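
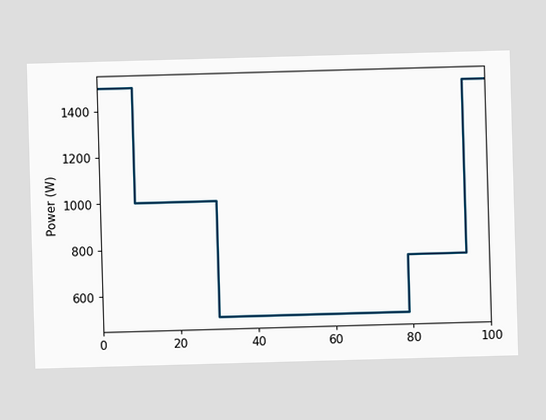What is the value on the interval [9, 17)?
On [9, 17) the step sits at 1000W.

1000W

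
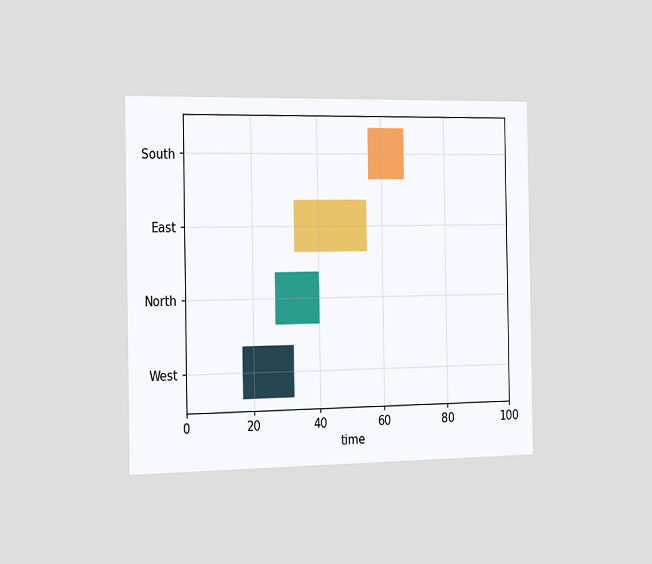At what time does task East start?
The chart is viewed slightly from the left. The East bar begins at t=33.

33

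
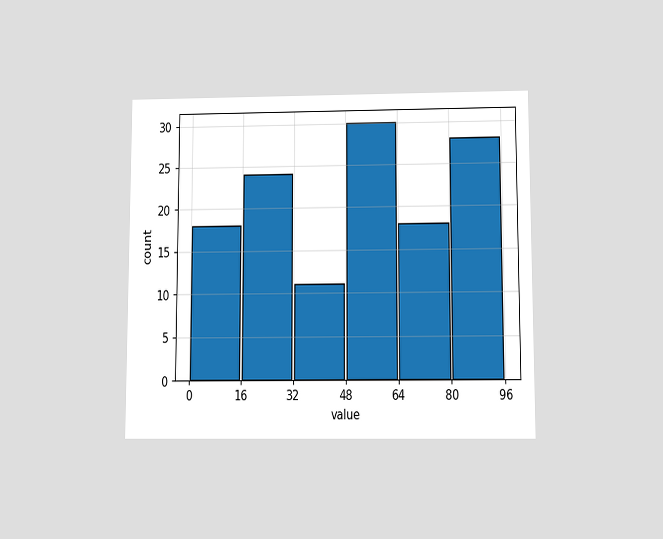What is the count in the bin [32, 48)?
The chart is viewed slightly from below. The [32, 48) bin has height 11.

11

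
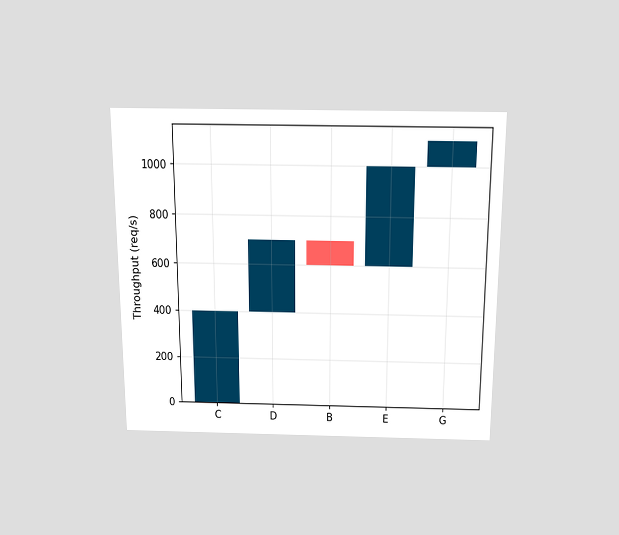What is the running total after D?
The chart is viewed slightly from above. After D the running total reaches 700req/s.

700req/s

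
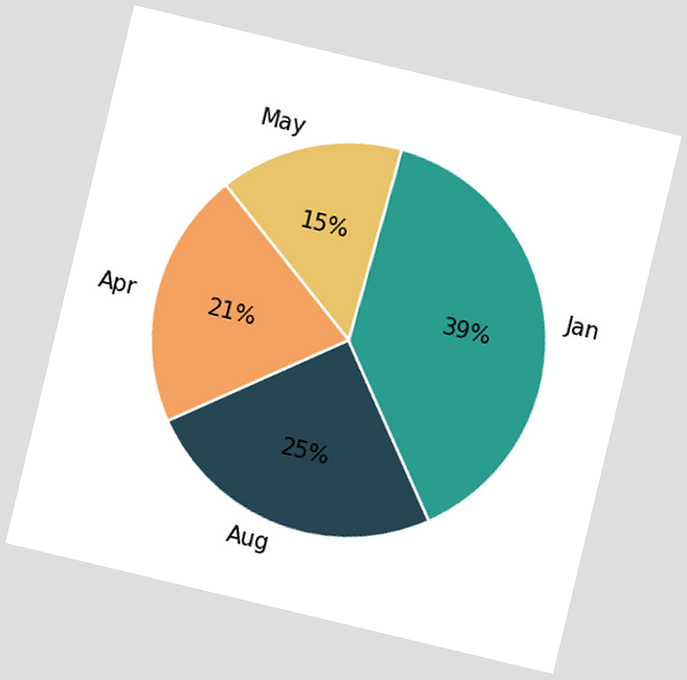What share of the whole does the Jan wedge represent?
The chart is tilted about 13° clockwise. The Jan slice takes up 39% of the pie.

39%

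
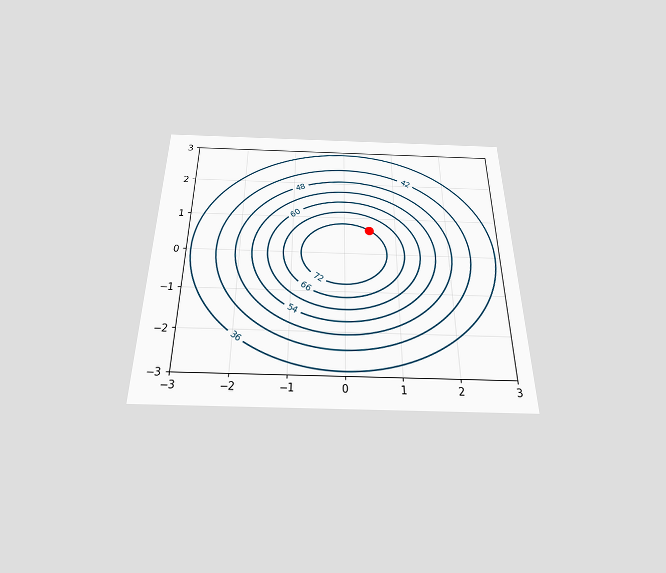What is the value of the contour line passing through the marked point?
The chart is viewed slightly from below. The marked point sits on the contour labelled 72.

72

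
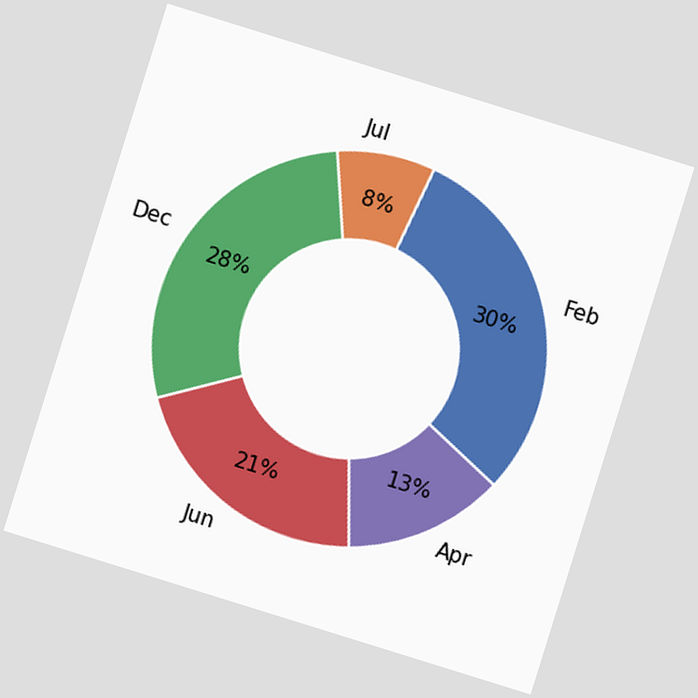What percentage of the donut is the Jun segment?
The chart is tilted about 17° clockwise. The Jun segment takes up 21% of the ring.

21%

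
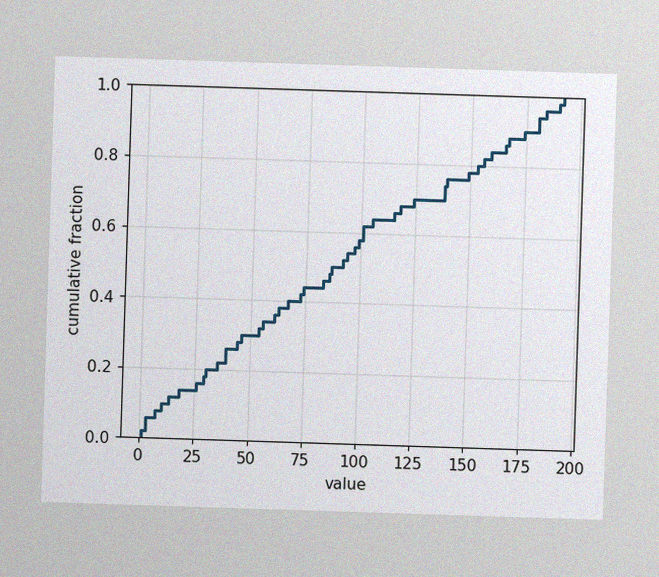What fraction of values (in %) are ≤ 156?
82%

The image has some photo noise and uneven lighting. At x=156 the ECDF step is at 82%.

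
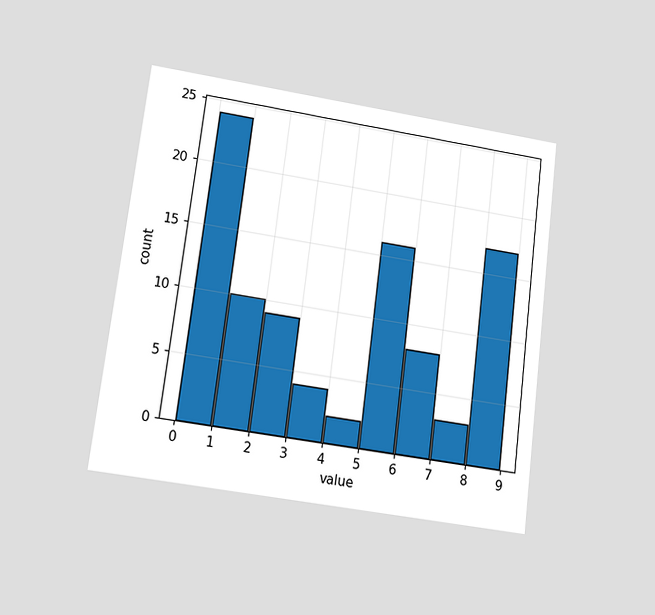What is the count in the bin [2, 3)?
The chart is tilted about 7° clockwise and viewed at a slight angle. The [2, 3) bin has height 9.

9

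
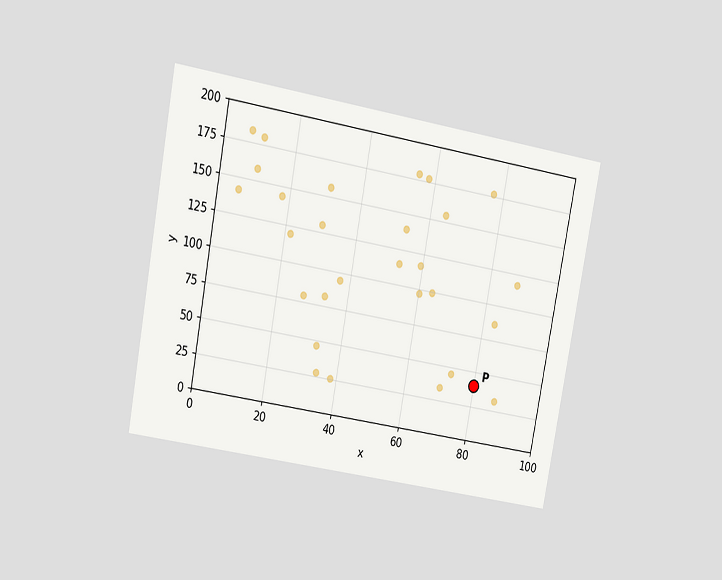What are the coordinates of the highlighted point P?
(80, 40)

The chart is tilted about 10° clockwise and viewed at a slight angle. Following the gridlines from P to each axis, P sits at (80, 40).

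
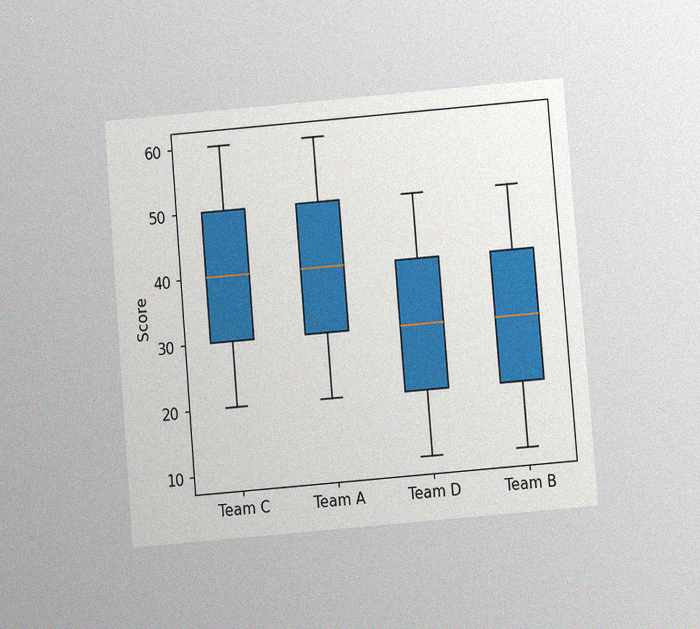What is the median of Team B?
The chart is tilted about 5° counter-clockwise and viewed at a slight angle, with some photo noise. The median line in the Team B box sits at 30.

30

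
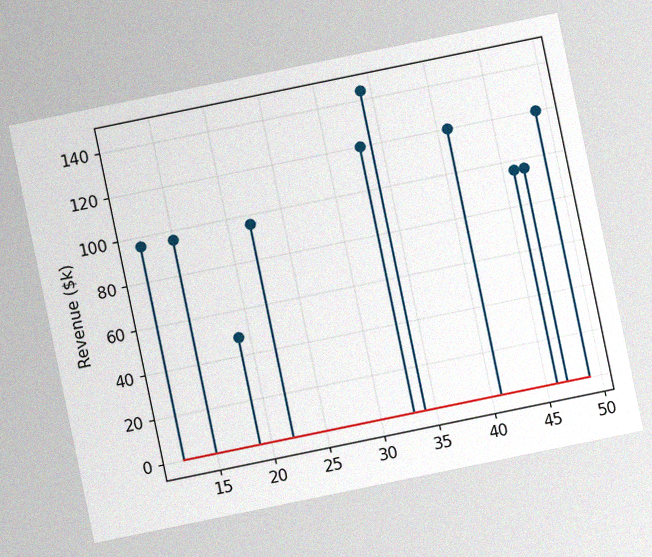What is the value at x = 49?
$120k

The chart is tilted about 12° counter-clockwise, with some photo noise. The stem at x=49 reaches $120k.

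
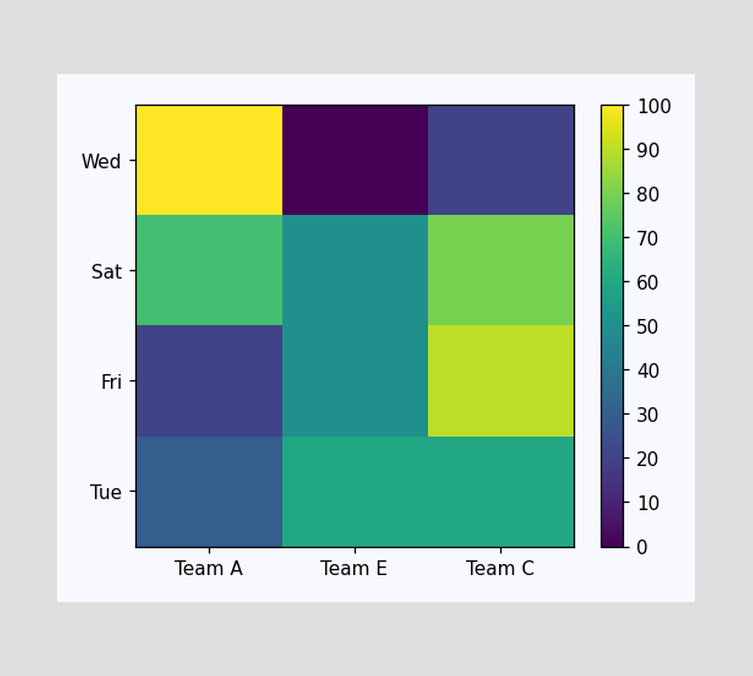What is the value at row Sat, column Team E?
50

Matching cell (Sat, Team E) against the colorbar gives 50.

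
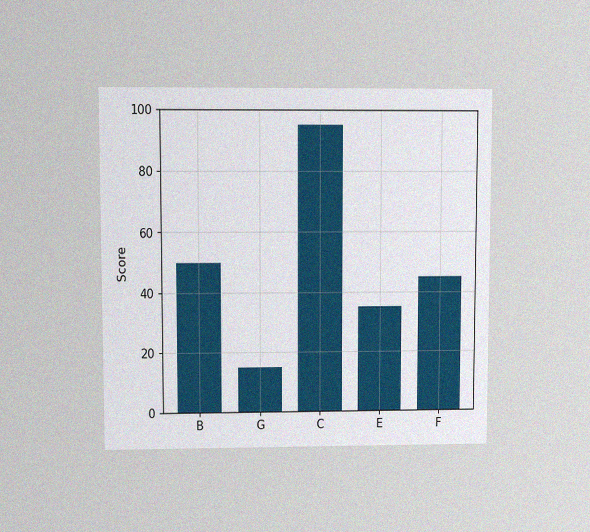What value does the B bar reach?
50

The chart is viewed at a slight angle, with some photo noise. Reading along the chart's y-axis, the B bar reaches 50.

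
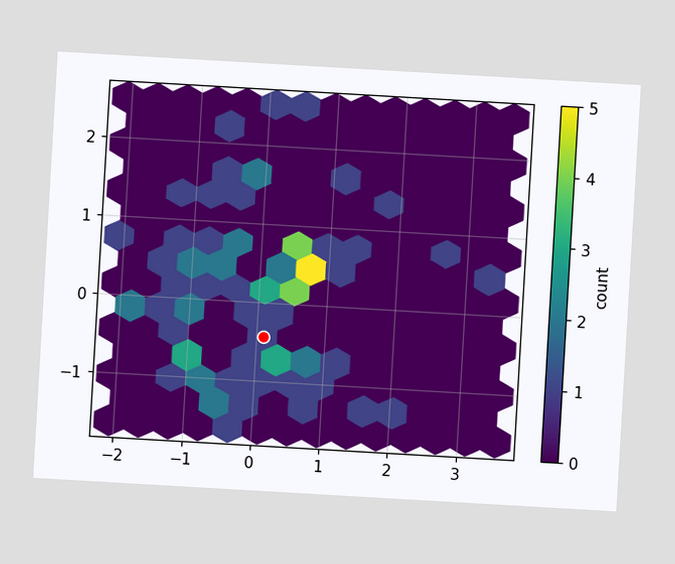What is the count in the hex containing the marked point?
1

The chart is tilted about 3° clockwise. The marked hex reads 1 on the colorbar.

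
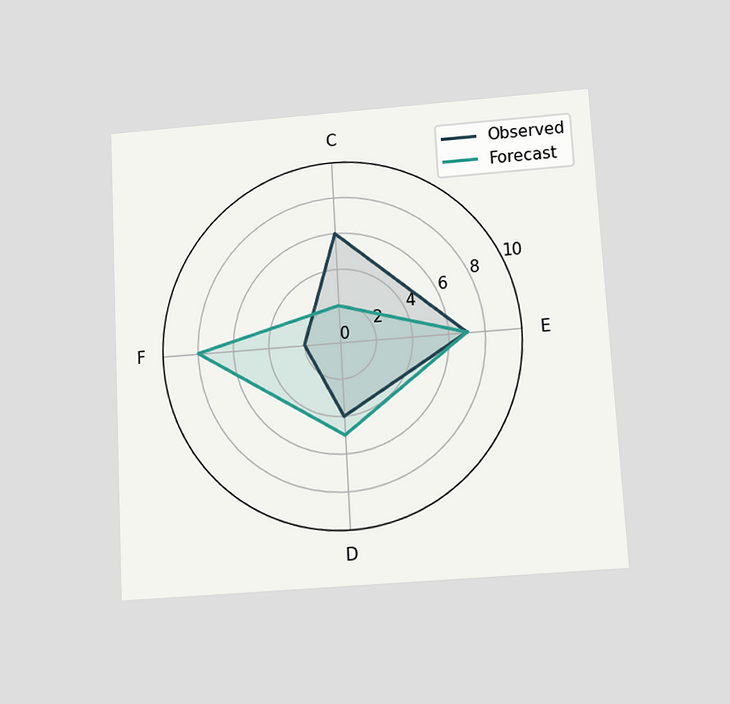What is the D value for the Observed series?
4

The chart is tilted about 3° counter-clockwise and viewed slightly from below. On the D axis, Observed reaches 4.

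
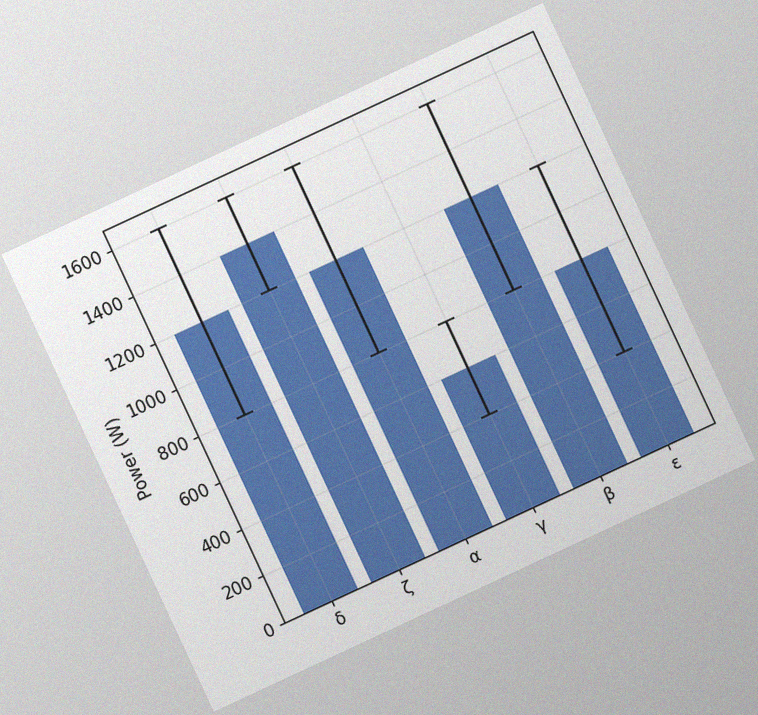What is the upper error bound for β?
The chart is tilted about 25° counter-clockwise, with some photo noise. The β bar's upper whisker reaches 1600W.

1600W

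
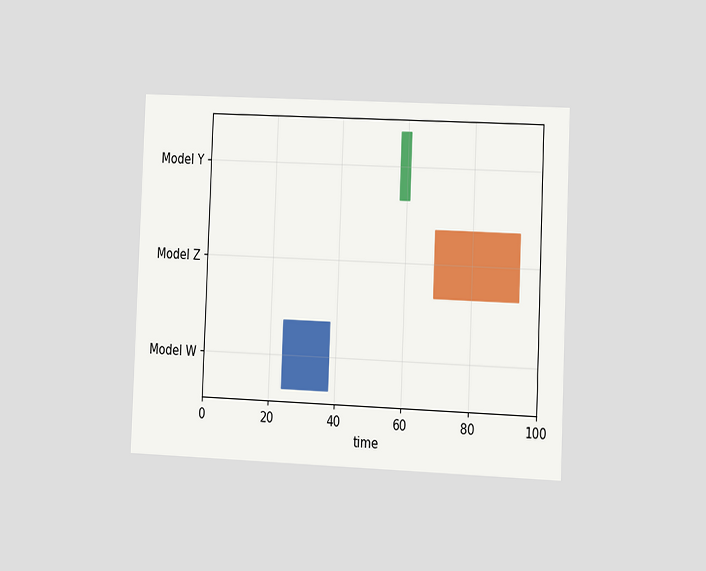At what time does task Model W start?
24

The chart is tilted about 2° clockwise and viewed at a slight angle. The Model W bar begins at t=24.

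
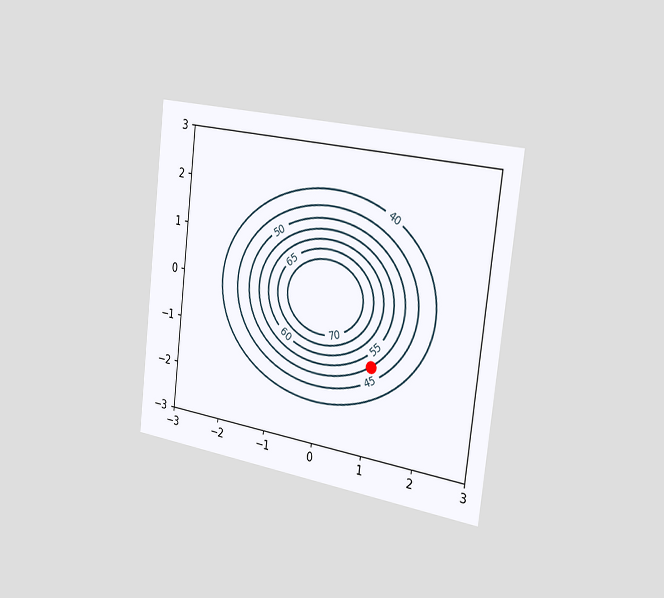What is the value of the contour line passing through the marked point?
The chart is tilted about 7° clockwise and viewed slightly from the right. The marked point sits on the contour labelled 50.

50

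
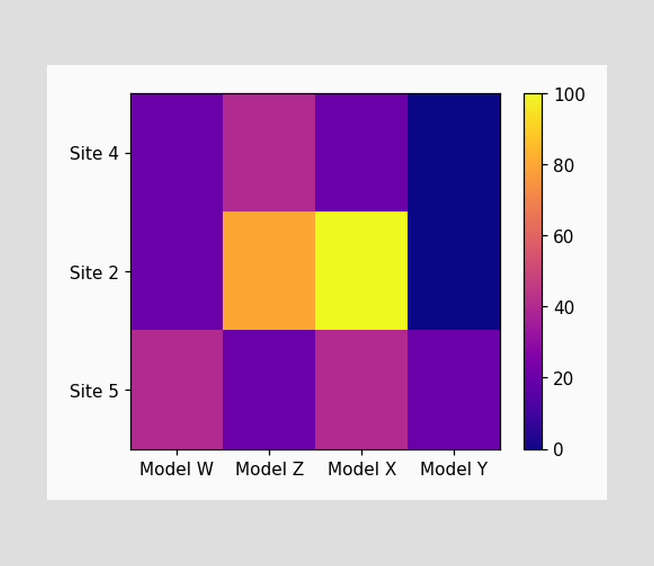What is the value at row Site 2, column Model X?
100

Matching cell (Site 2, Model X) against the colorbar gives 100.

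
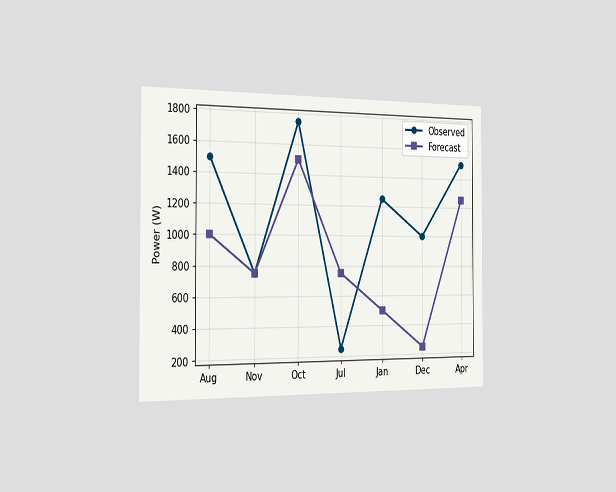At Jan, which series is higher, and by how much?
Observed, by 750W

The chart is viewed slightly from the left. At Jan, Observed sits above the other line by 750W.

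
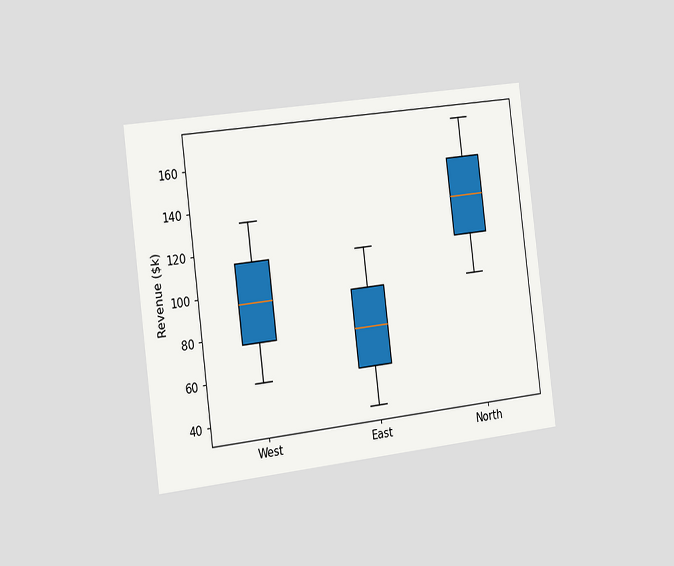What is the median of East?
The chart is tilted about 7° counter-clockwise and viewed slightly from the left. The median line in the East box sits at $76k.

$76k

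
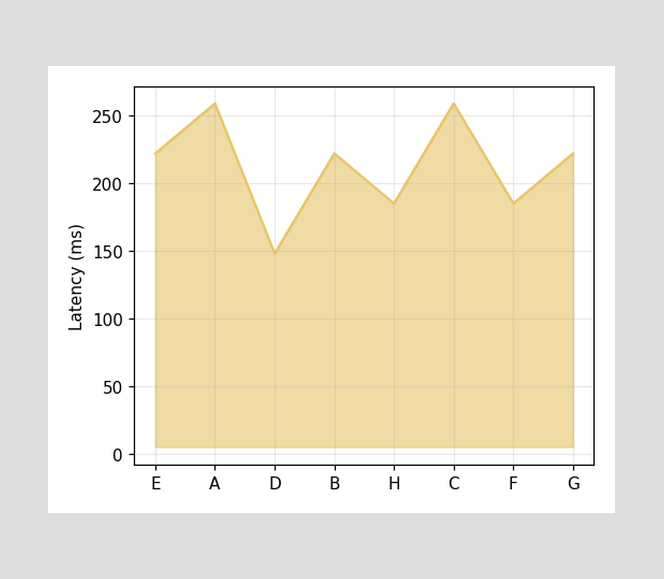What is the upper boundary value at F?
At F the upper boundary is at 185ms.

185ms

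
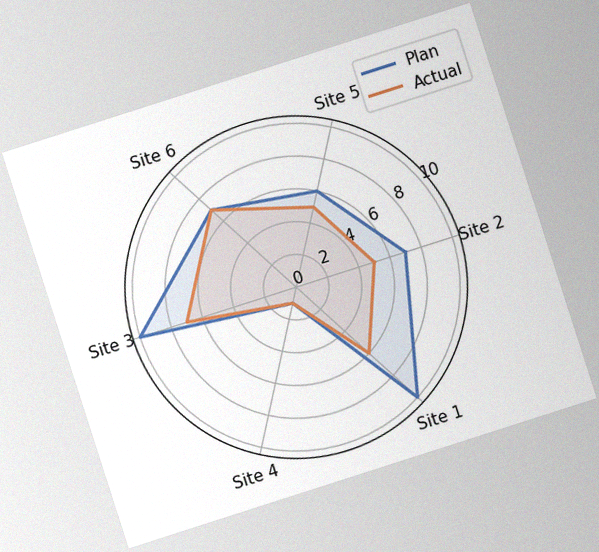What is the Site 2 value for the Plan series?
7

The chart is tilted about 18° counter-clockwise, with some photo noise. On the Site 2 axis, Plan reaches 7.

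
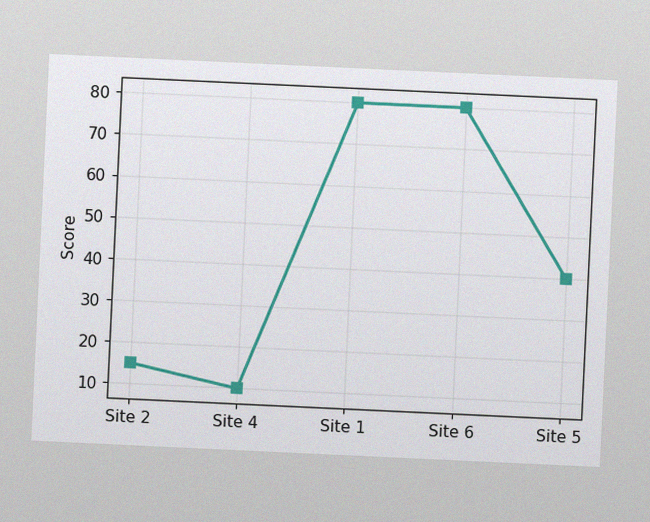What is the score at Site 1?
The chart is tilted about 3° clockwise, with some photo noise. At Site 1, the line is at 80.

80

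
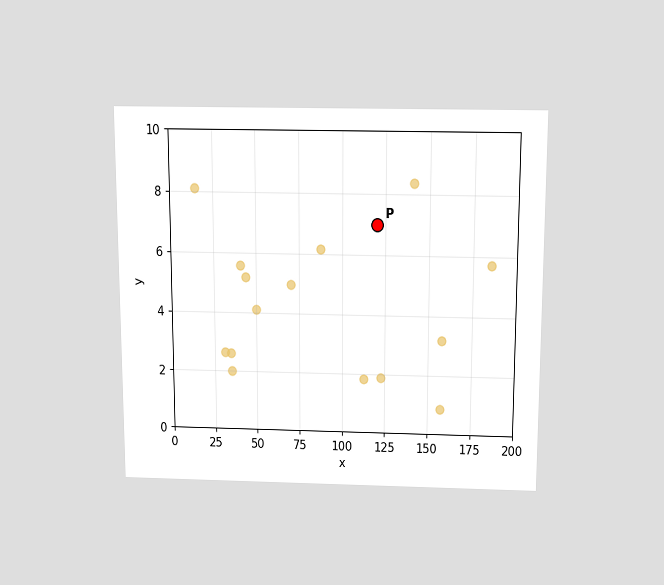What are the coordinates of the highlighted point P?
(120, 7)

The chart is viewed slightly from above. Following the gridlines from P to each axis, P sits at (120, 7).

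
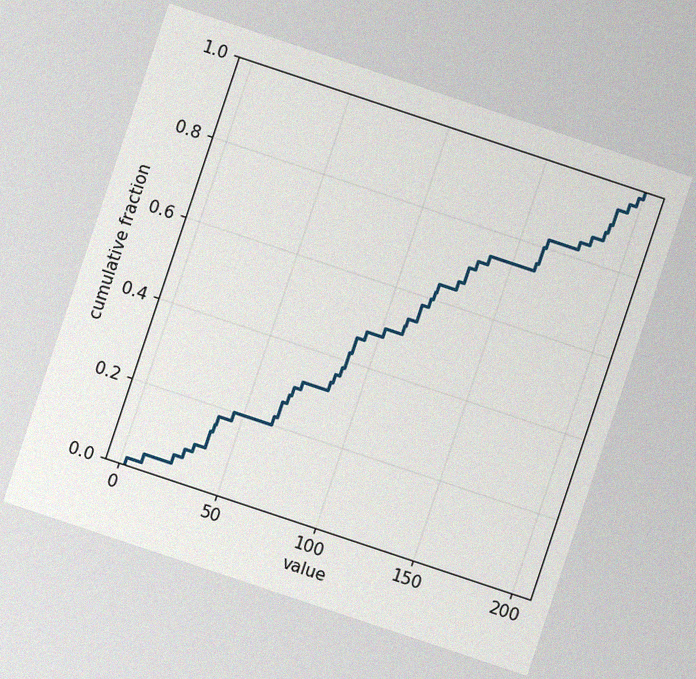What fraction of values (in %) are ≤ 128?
66%

The chart is tilted about 18° clockwise, with some photo noise. At x=128 the ECDF step is at 66%.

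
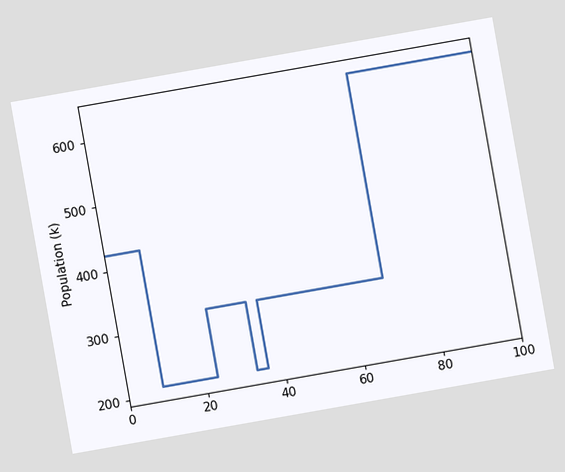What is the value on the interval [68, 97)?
The chart is tilted about 10° counter-clockwise. On [68, 97) the step sits at 636k.

636k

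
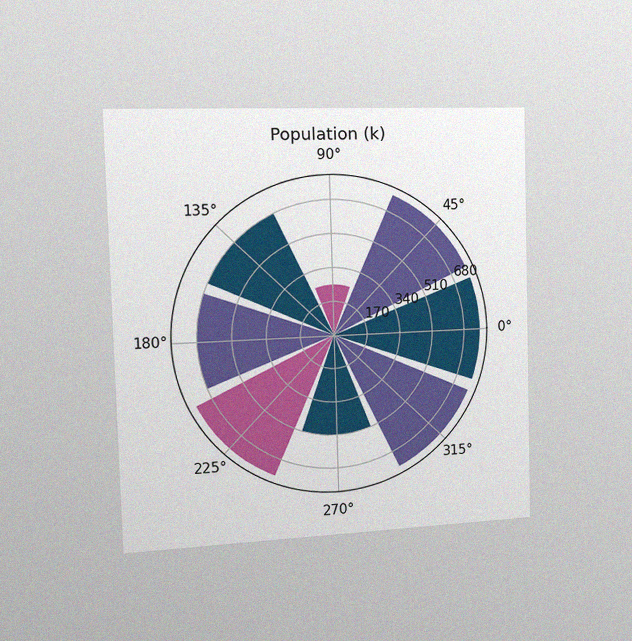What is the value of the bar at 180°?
680k

The chart is viewed slightly from the left, with some photo noise. The bar at 180° reaches 680k on the radial axis.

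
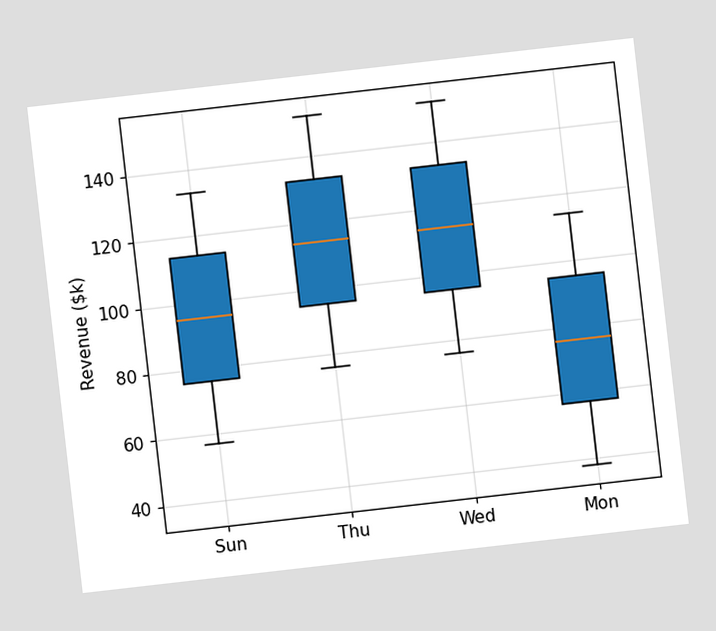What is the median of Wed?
The chart is tilted about 7° counter-clockwise. The median line in the Wed box sits at $114k.

$114k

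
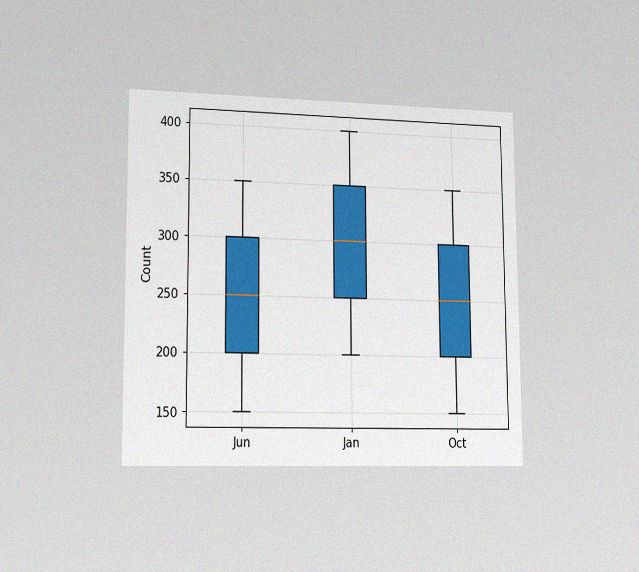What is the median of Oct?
The chart is viewed slightly from the left, with some photo noise. The median line in the Oct box sits at 250.

250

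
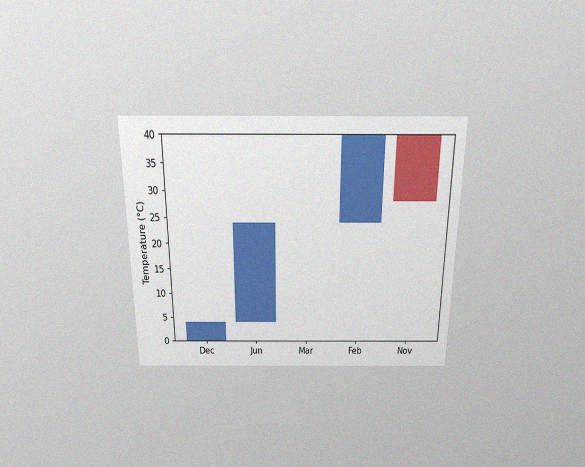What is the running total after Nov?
28°C

The chart is viewed slightly from above, with some photo noise. After Nov the running total reaches 28°C.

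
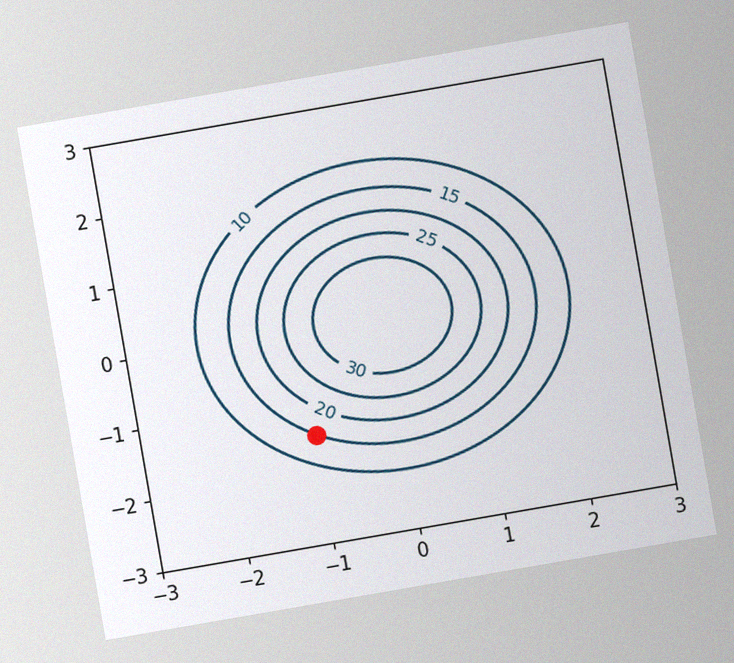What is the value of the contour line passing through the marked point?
The chart is tilted about 10° counter-clockwise, with some photo noise. The marked point sits on the contour labelled 15.

15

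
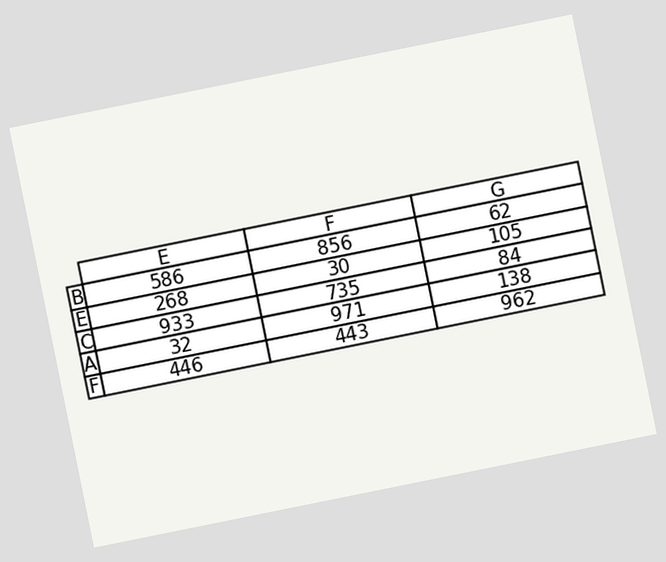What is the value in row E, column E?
268

The chart is tilted about 11° counter-clockwise. The (E, E) cell reads 268.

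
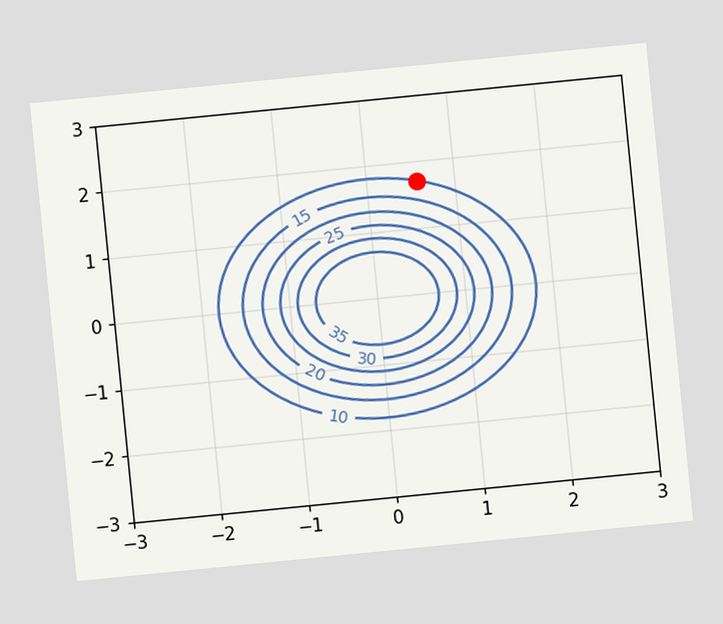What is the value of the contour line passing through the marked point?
10

The chart is tilted about 6° counter-clockwise. The marked point sits on the contour labelled 10.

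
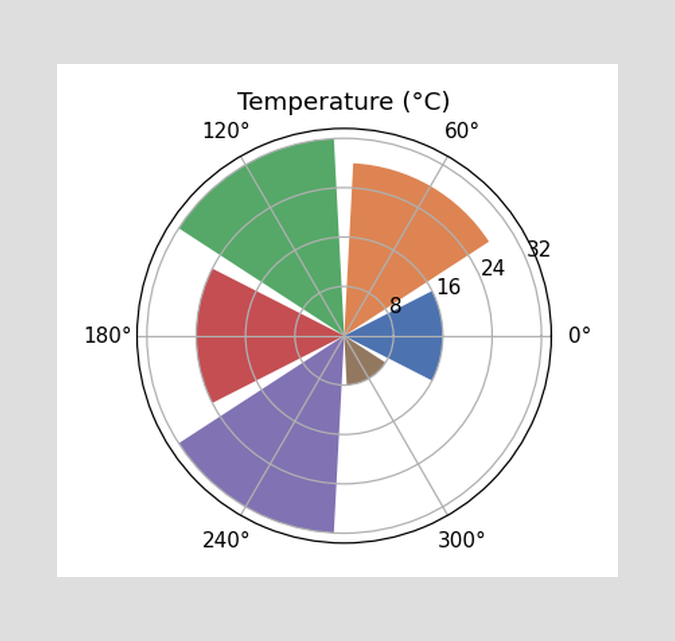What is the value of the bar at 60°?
The bar at 60° reaches 28°C on the radial axis.

28°C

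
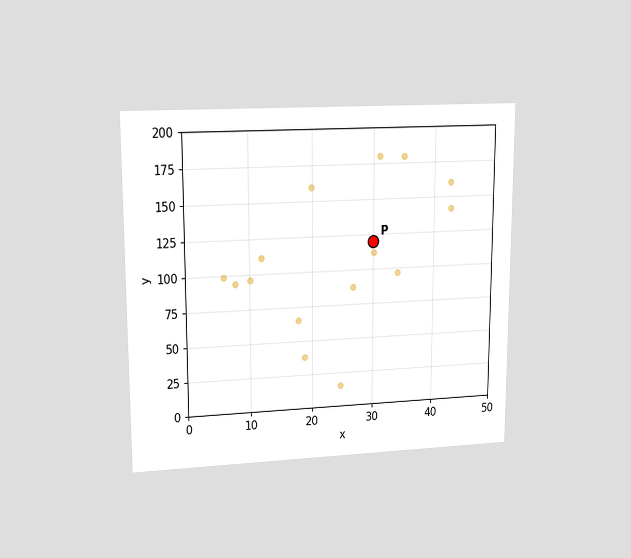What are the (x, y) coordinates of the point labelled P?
The chart is viewed at a slight angle. Following the gridlines from P to each axis, P sits at (30, 120).

(30, 120)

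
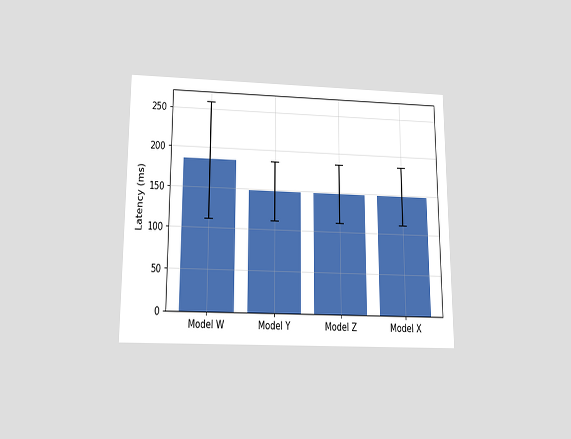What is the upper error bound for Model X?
185ms

The chart is viewed slightly from below. The Model X bar's upper whisker reaches 185ms.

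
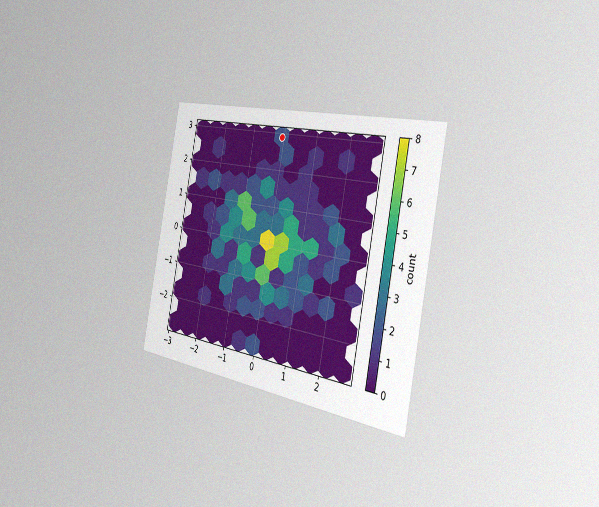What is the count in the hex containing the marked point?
The chart is tilted about 11° clockwise and viewed slightly from the right, with some photo noise. The marked hex reads 2 on the colorbar.

2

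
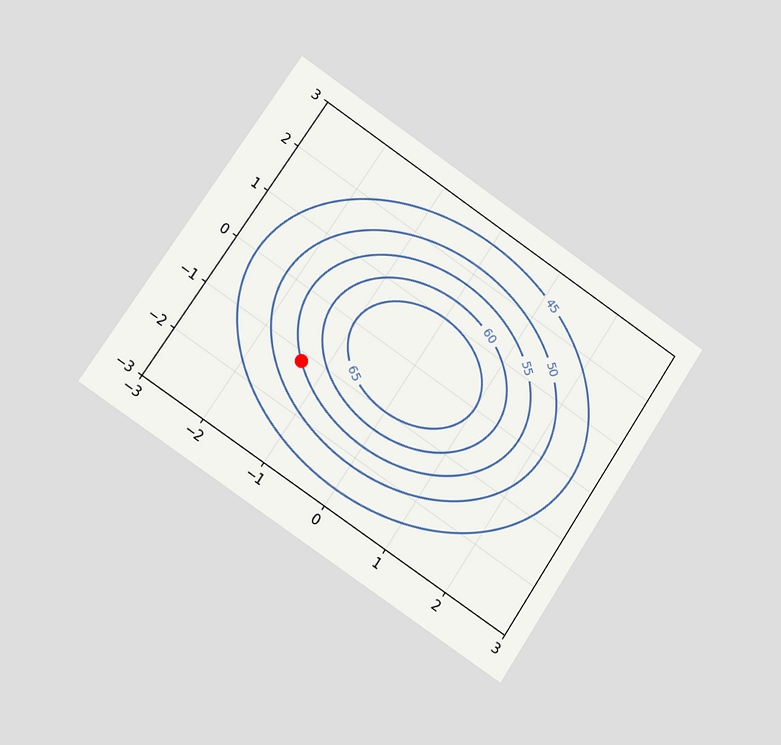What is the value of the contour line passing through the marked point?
55

The chart is tilted about 34° clockwise and viewed at a slight angle. The marked point sits on the contour labelled 55.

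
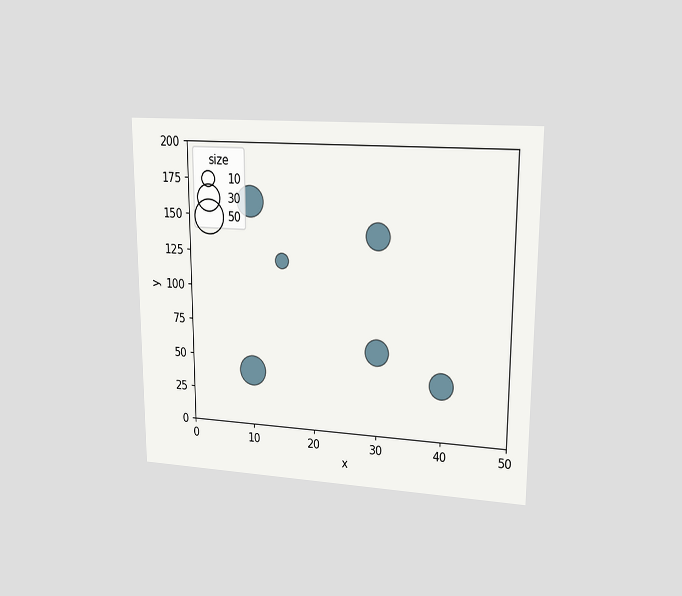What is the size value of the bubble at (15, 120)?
The chart is viewed at a slight angle. Matching the bubble at (15, 120) against the size legend gives 10.

10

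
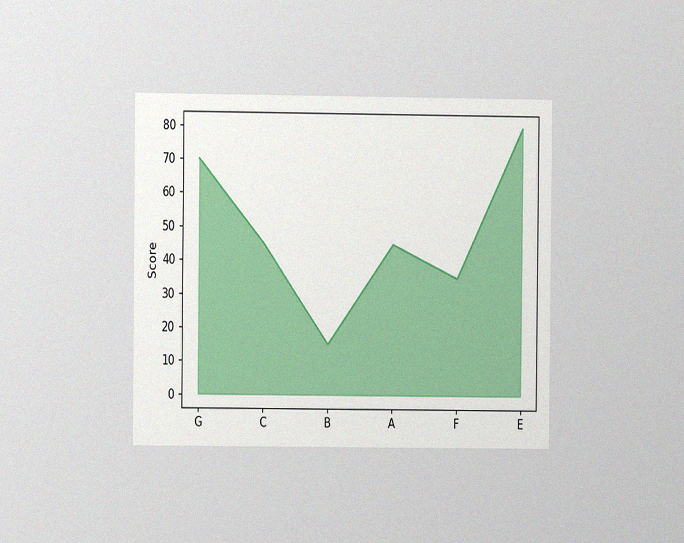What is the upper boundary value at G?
70

The chart is viewed at a slight angle, with some photo noise. At G the upper boundary is at 70.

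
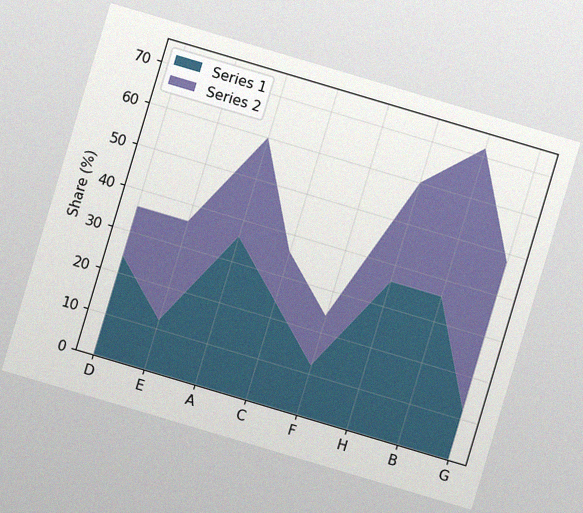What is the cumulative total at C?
36%

The chart is tilted about 17° clockwise, with some photo noise. The stacked total at C reaches 36%.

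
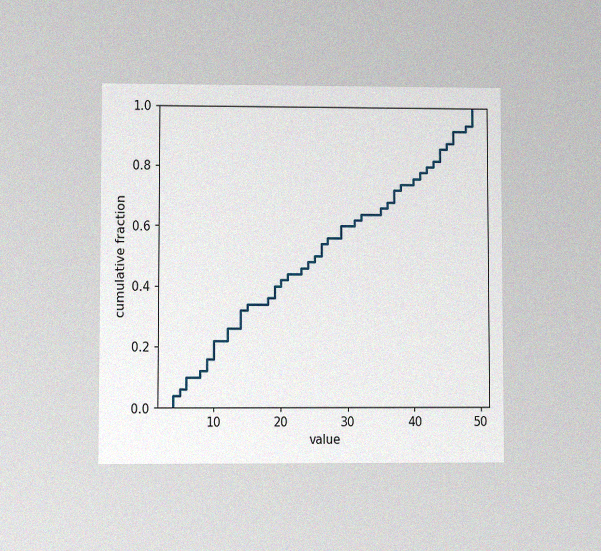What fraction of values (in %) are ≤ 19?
40%

The chart is viewed at a slight angle, with some photo noise. At x=19 the ECDF step is at 40%.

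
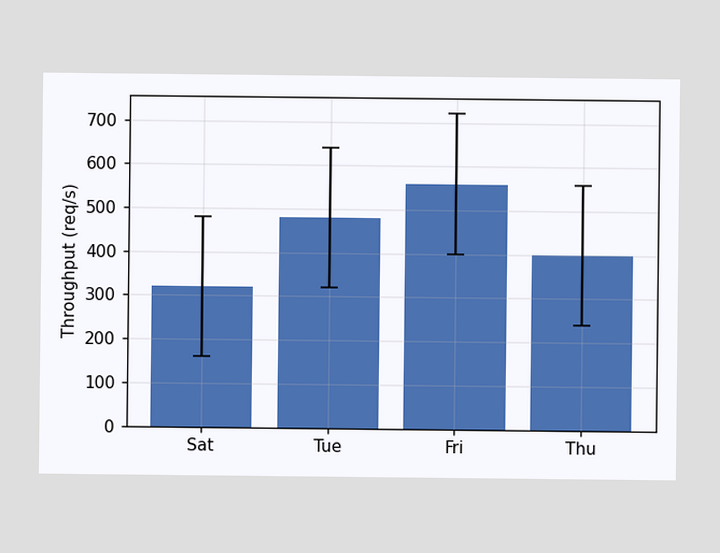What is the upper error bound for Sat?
480req/s

The Sat bar's upper whisker reaches 480req/s.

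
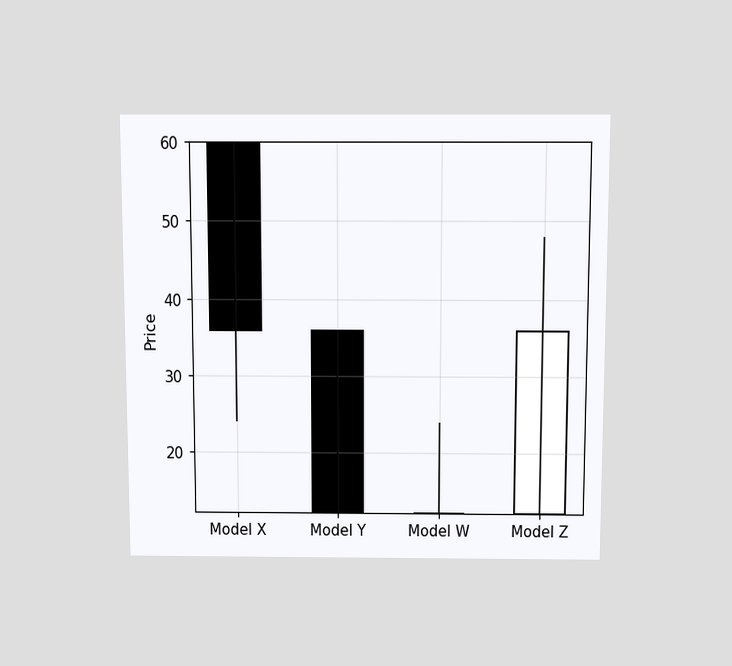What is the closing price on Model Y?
12

The chart is viewed slightly from above. The Model Y candle closes at 12.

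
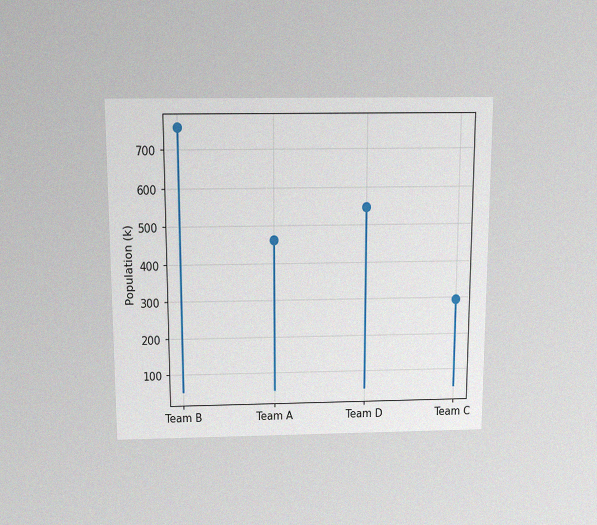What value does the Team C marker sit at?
The chart is viewed slightly from above, with some photo noise. The Team C marker sits at 294k.

294k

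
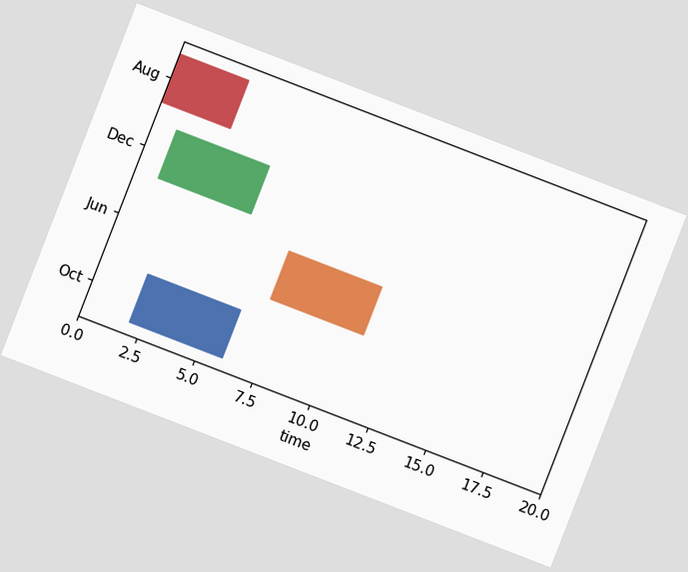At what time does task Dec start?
The chart is tilted about 21° clockwise. The Dec bar begins at t=1.

1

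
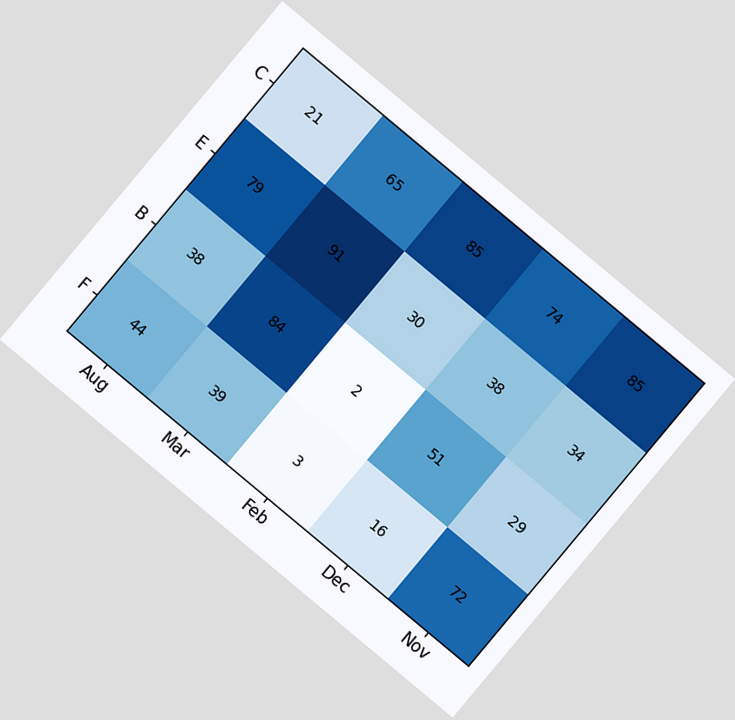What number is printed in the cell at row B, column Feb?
2

The chart is tilted about 40° clockwise. The (B, Feb) cell reads 2.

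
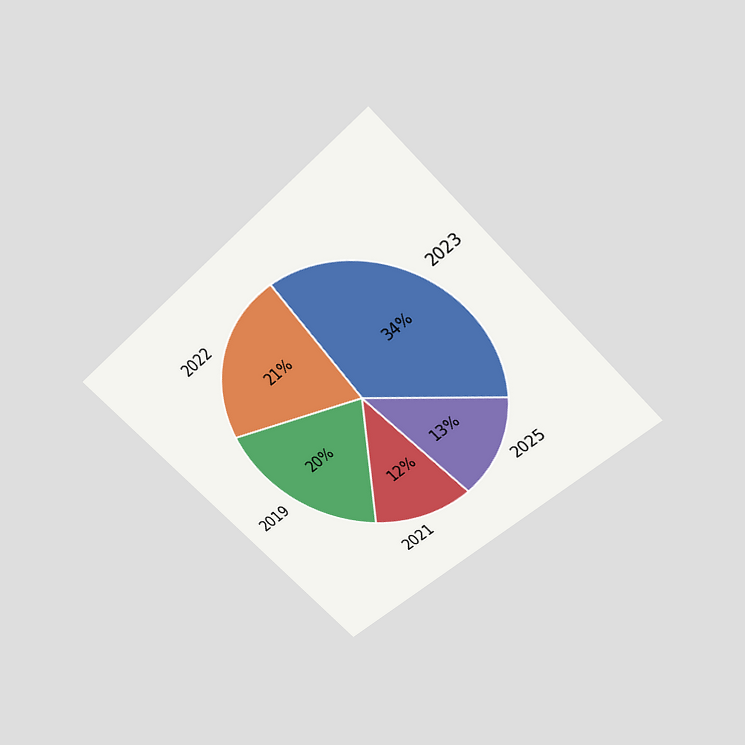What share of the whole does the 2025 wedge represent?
13%

The chart is tilted about 45° counter-clockwise and viewed slightly from above. The 2025 slice takes up 13% of the pie.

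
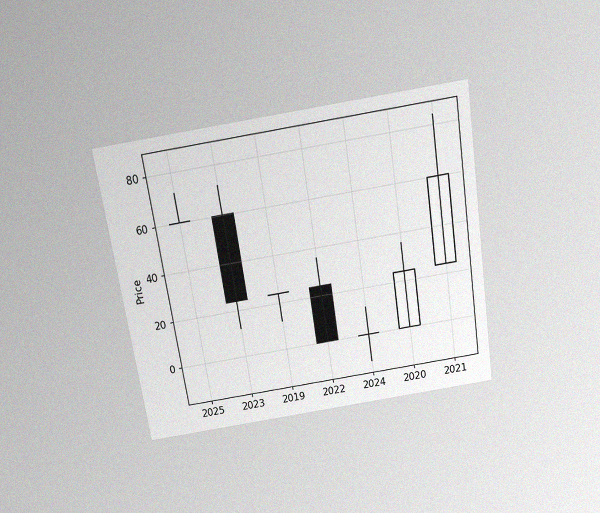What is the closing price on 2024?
The chart is tilted about 9° counter-clockwise and viewed slightly from above, with some photo noise. The 2024 candle closes at 0.

0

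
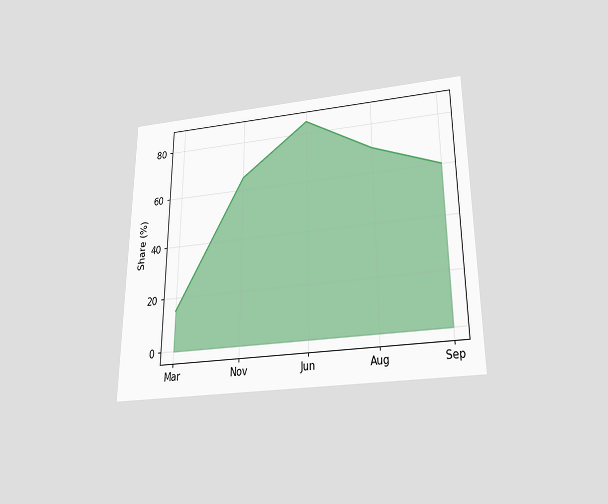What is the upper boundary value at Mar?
The chart is viewed slightly from below. At Mar the upper boundary is at 15%.

15%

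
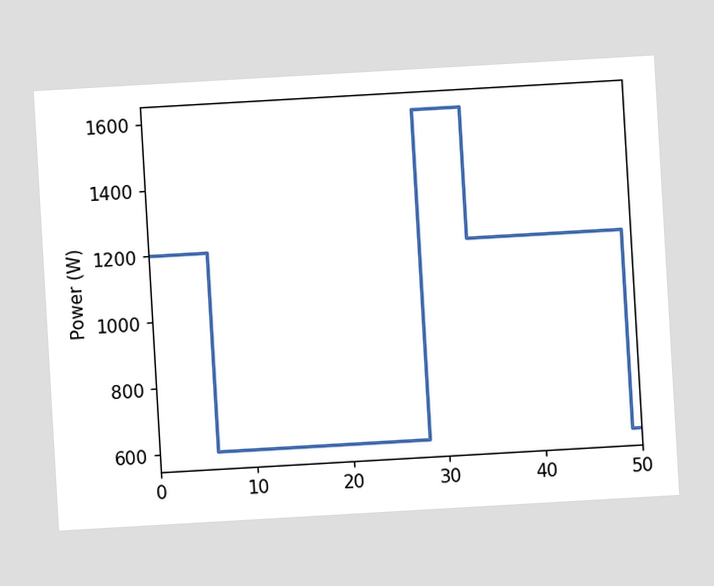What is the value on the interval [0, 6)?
1200W

The chart is tilted about 3° counter-clockwise. On [0, 6) the step sits at 1200W.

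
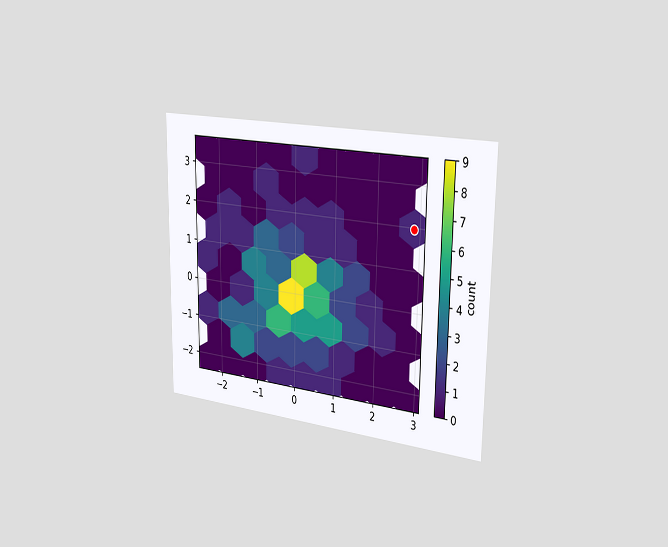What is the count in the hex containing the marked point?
The chart is viewed slightly from the right. The marked hex reads 1 on the colorbar.

1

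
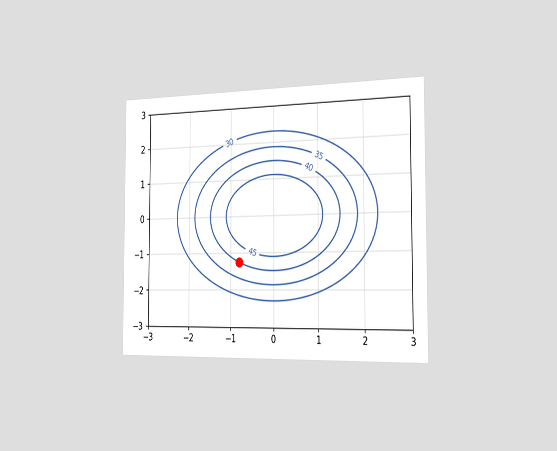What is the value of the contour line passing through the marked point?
The chart is viewed slightly from the right. The marked point sits on the contour labelled 40.

40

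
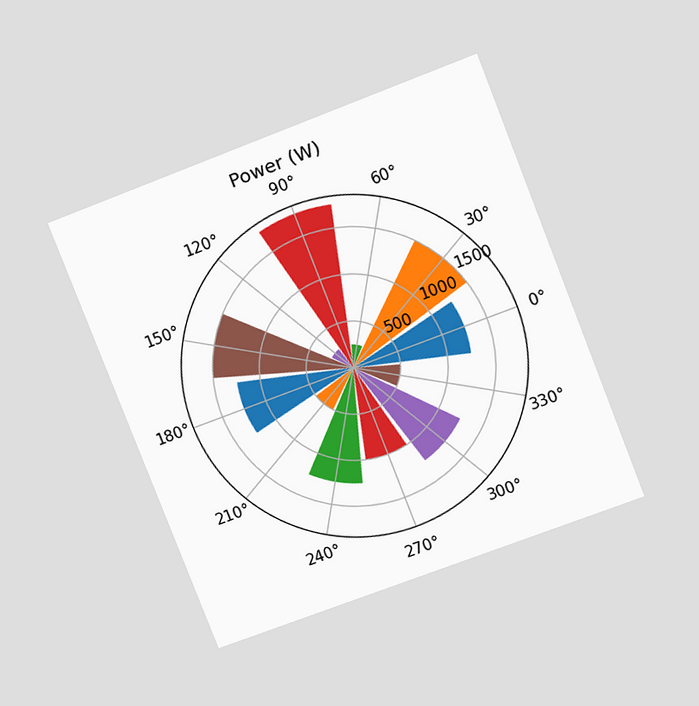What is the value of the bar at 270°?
The chart is tilted about 21° counter-clockwise and viewed at a slight angle. The bar at 270° reaches 1000W on the radial axis.

1000W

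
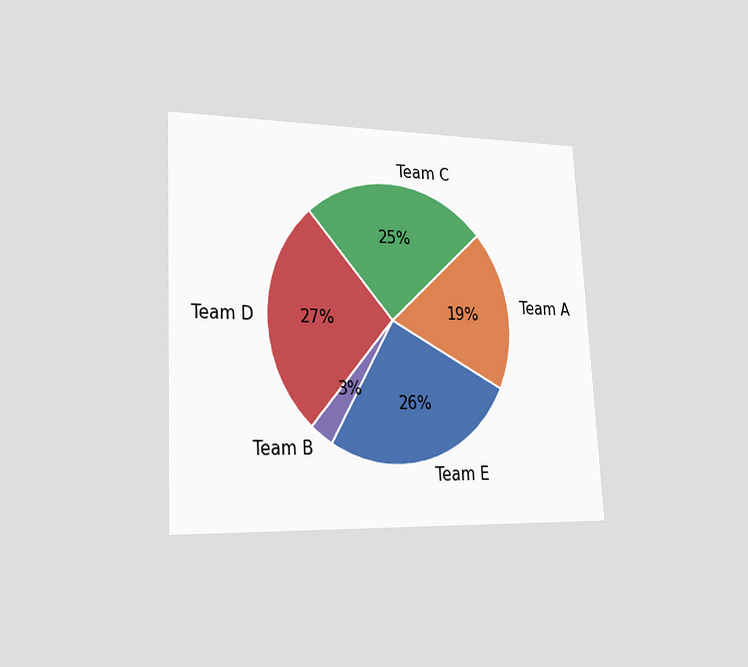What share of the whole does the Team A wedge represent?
19%

The chart is tilted about 3° counter-clockwise and viewed slightly from the left. The Team A slice takes up 19% of the pie.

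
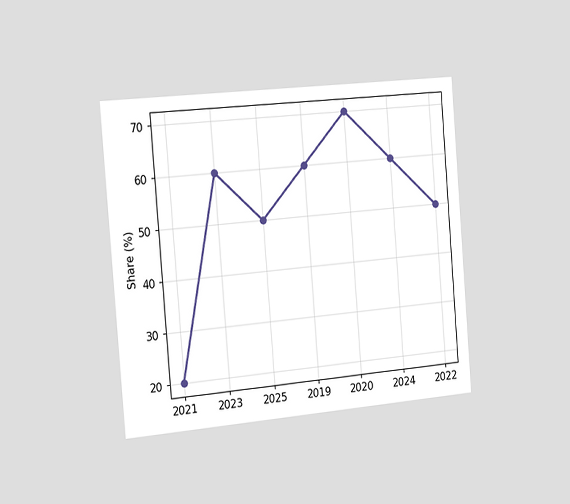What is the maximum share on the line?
The chart is tilted about 5° counter-clockwise and viewed slightly from the left. The highest point is at 2020, and reading across to the y-axis gives 70%.

70%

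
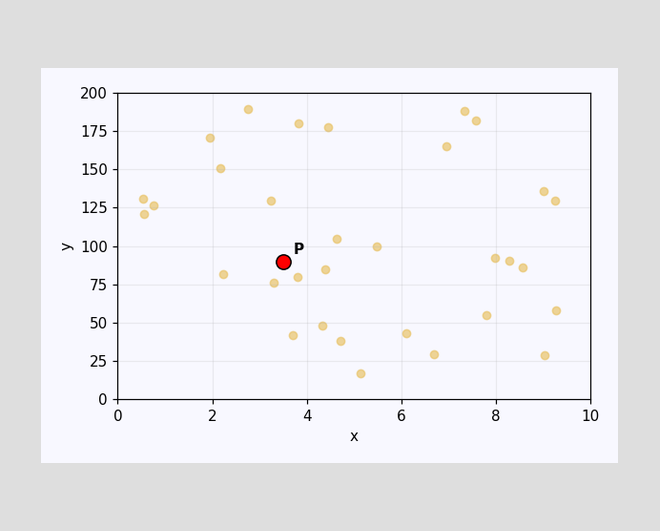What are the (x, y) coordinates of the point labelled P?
Following the gridlines from P to each axis, P sits at (3.5, 90).

(3.5, 90)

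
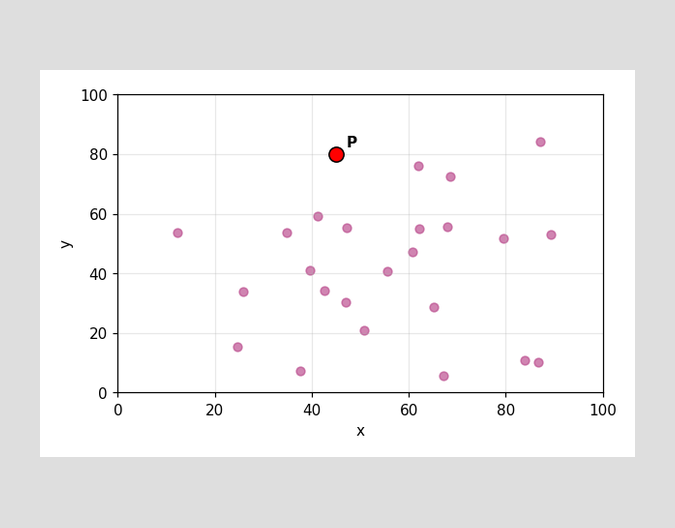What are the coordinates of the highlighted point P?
(45, 80)

Following the gridlines from P to each axis, P sits at (45, 80).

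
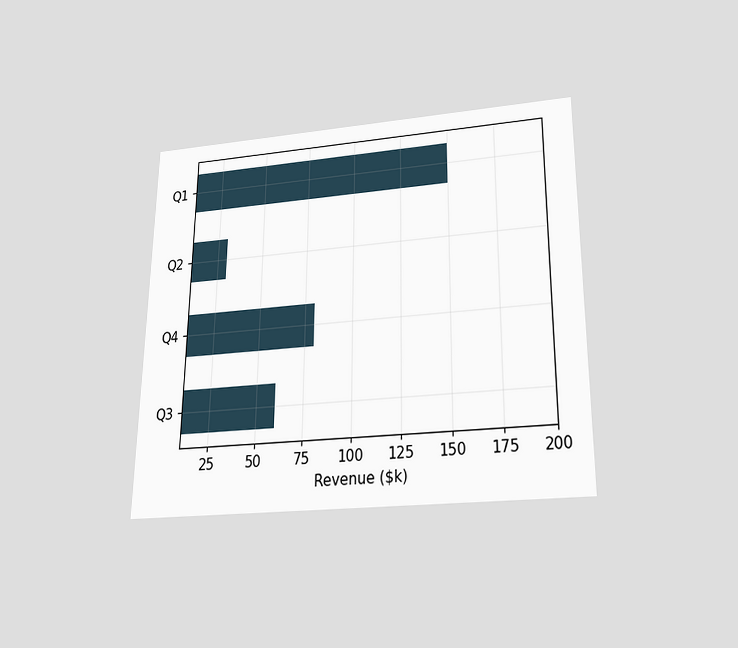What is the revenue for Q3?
The chart is viewed slightly from below. Reading along the chart's x-axis, the Q3 bar reaches $60k.

$60k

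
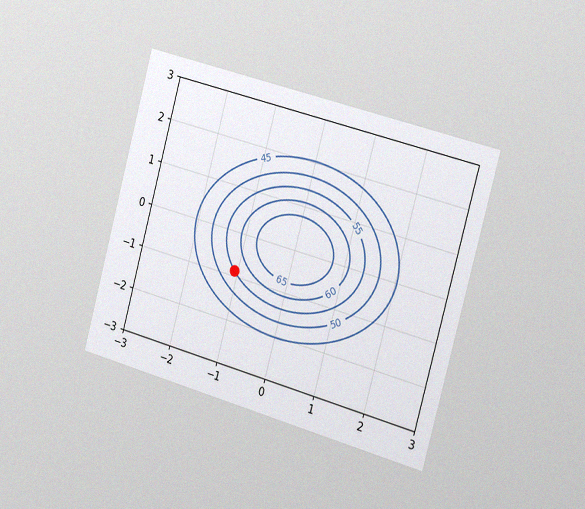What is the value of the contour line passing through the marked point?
55

The chart is tilted about 15° clockwise and viewed slightly from the right, with some photo noise. The marked point sits on the contour labelled 55.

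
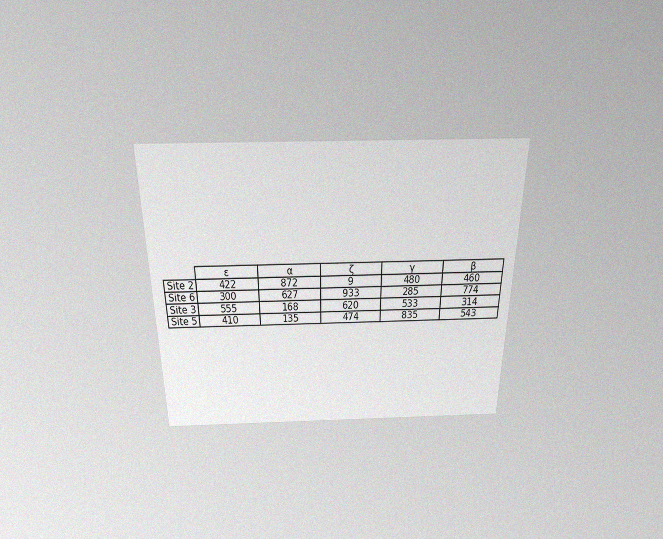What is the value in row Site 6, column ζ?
933

The chart is viewed slightly from above, with some photo noise. The (Site 6, ζ) cell reads 933.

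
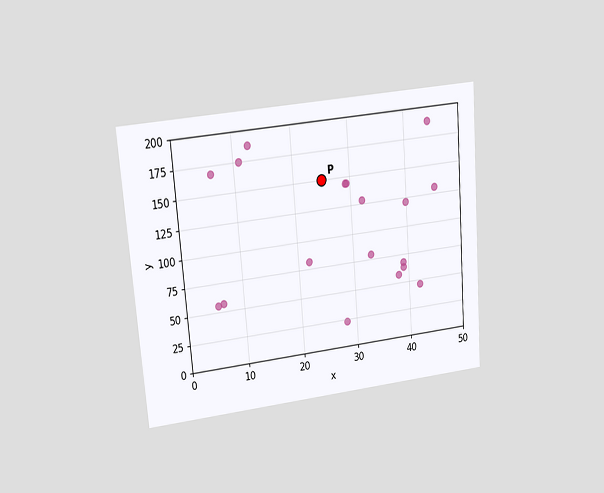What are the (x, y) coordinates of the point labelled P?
(25, 150)

The chart is tilted about 5° counter-clockwise and viewed at a slight angle. Following the gridlines from P to each axis, P sits at (25, 150).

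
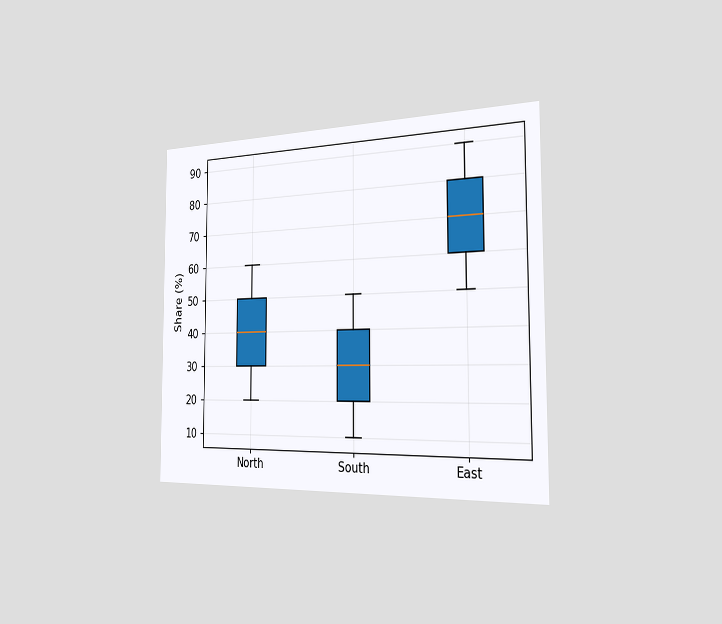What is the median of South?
The chart is viewed slightly from the right. The median line in the South box sits at 30%.

30%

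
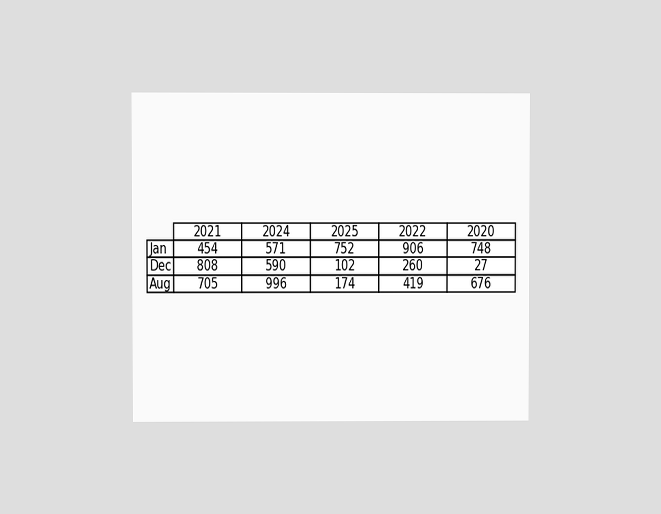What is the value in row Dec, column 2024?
590

The chart is viewed at a slight angle. The (Dec, 2024) cell reads 590.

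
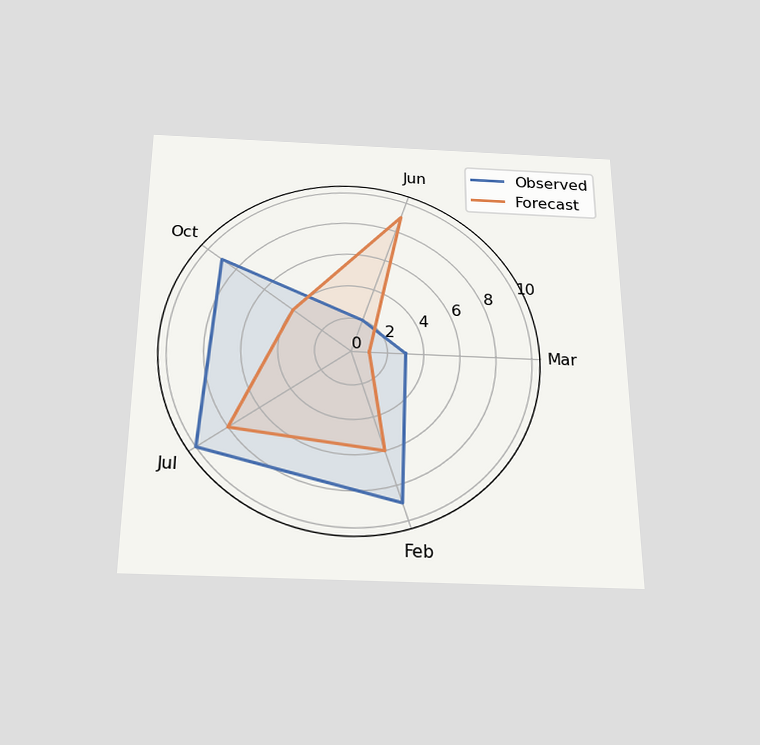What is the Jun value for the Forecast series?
9

The chart is viewed slightly from below. On the Jun axis, Forecast reaches 9.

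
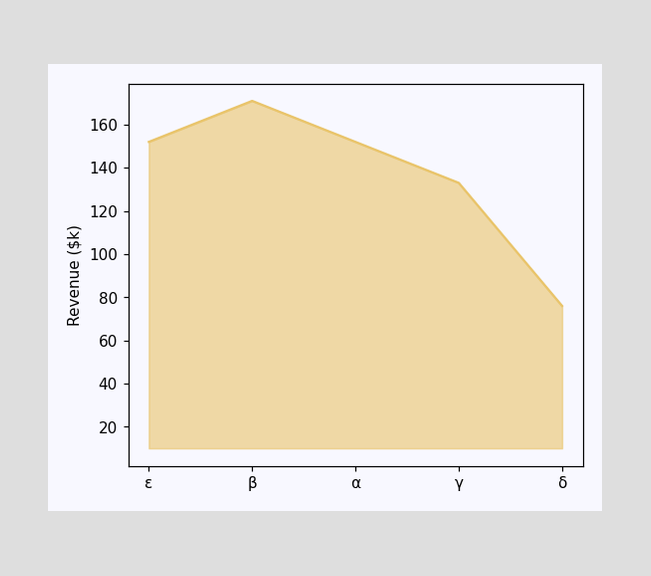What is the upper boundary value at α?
$152k

At α the upper boundary is at $152k.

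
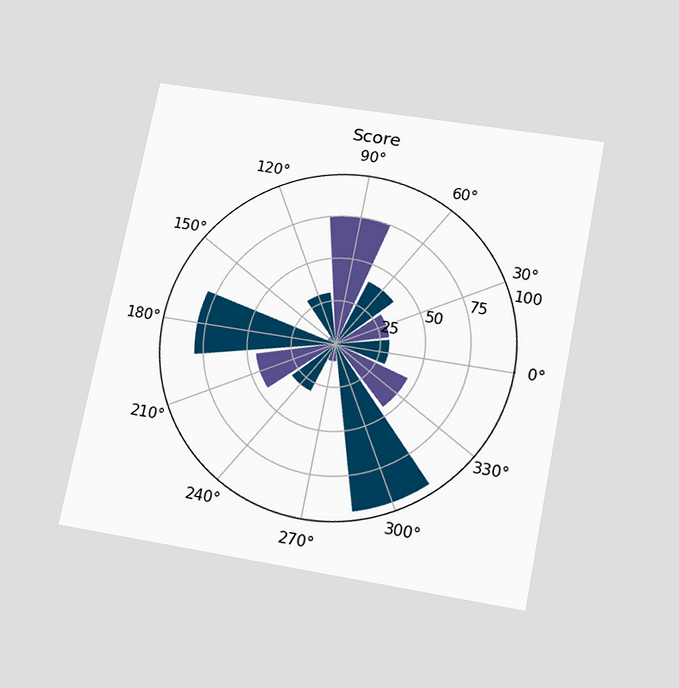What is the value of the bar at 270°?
10

The chart is tilted about 11° clockwise and viewed slightly from below. The bar at 270° reaches 10 on the radial axis.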